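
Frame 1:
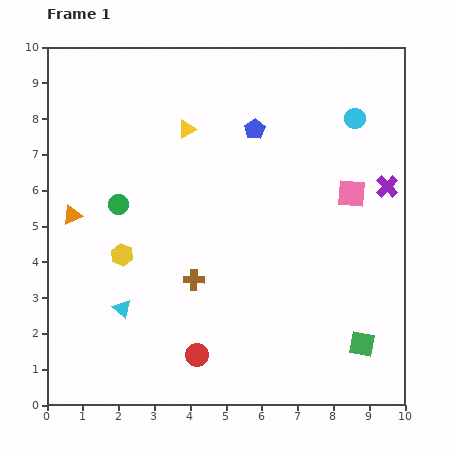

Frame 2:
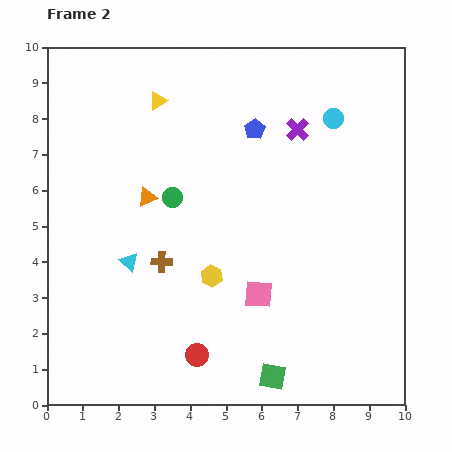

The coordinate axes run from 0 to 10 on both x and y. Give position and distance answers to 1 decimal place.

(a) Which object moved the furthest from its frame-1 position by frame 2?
the pink square

(moved 3.8; next 3.0)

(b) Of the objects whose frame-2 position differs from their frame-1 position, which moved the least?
the cyan circle

(moved 0.6)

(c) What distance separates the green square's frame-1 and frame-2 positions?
2.7

The green square moved from (8.8, 1.7) to (6.3, 0.8), a distance of √(2.5² + 0.9²) ≈ 2.7.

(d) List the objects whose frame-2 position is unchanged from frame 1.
the red circle, the blue pentagon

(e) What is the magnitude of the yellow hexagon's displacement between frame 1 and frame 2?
2.6

The yellow hexagon moved from (2.1, 4.2) to (4.6, 3.6), a distance of √(2.5² + 0.6²) ≈ 2.6.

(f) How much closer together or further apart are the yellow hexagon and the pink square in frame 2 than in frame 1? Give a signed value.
-5.2

Distance in frame 1: 6.6. Distance in frame 2: 1.4.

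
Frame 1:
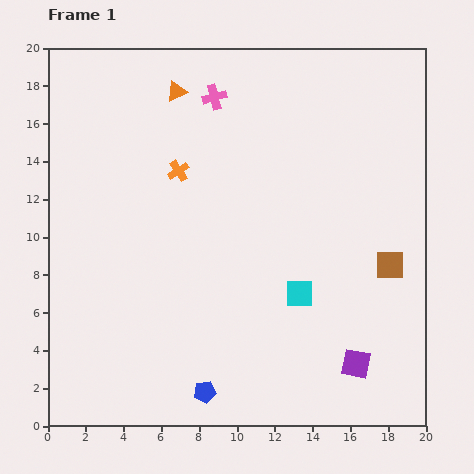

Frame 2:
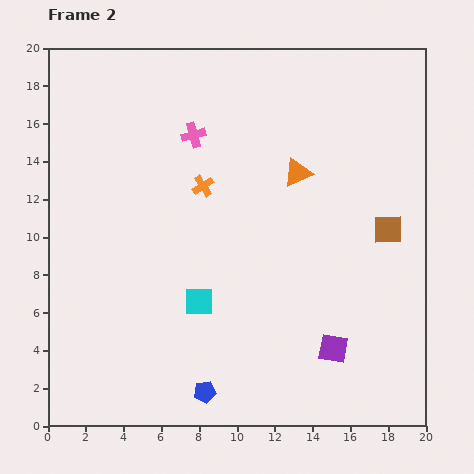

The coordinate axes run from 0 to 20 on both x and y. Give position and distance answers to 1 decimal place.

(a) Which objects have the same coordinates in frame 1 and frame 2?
the blue pentagon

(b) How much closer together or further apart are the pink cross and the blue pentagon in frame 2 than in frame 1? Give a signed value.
-2.0

Distance in frame 1: 15.6. Distance in frame 2: 13.6.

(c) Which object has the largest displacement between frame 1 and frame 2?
the orange triangle

(moved 7.7; next 5.3)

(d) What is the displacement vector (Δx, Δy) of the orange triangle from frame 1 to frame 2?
(6.4, -4.3)

The orange triangle was at (6.8, 17.7) in frame 1 and (13.2, 13.4) in frame 2.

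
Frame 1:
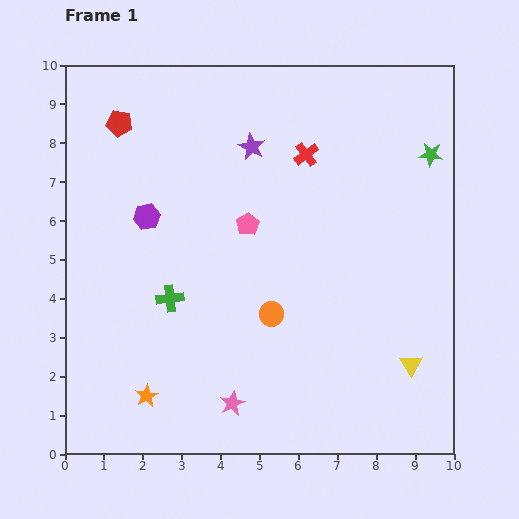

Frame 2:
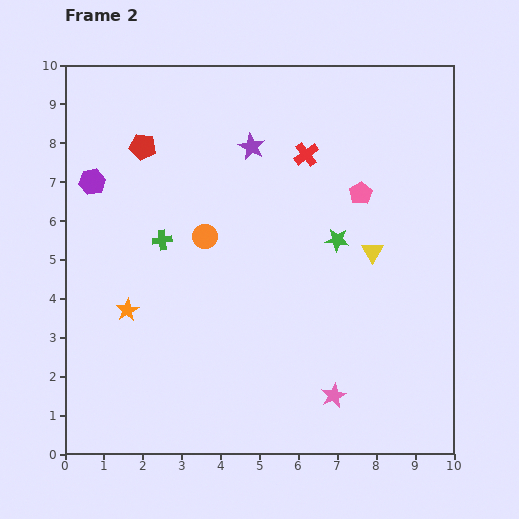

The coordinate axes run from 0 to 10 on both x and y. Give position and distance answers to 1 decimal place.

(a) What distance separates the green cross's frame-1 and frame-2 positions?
1.5

The green cross moved from (2.7, 4.0) to (2.5, 5.5), a distance of √(0.2² + 1.5²) ≈ 1.5.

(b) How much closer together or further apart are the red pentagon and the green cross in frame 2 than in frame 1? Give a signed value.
-2.2

Distance in frame 1: 4.7. Distance in frame 2: 2.5.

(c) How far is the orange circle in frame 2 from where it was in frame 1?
2.6

The orange circle moved from (5.3, 3.6) to (3.6, 5.6), a distance of √(1.7² + 2.0²) ≈ 2.6.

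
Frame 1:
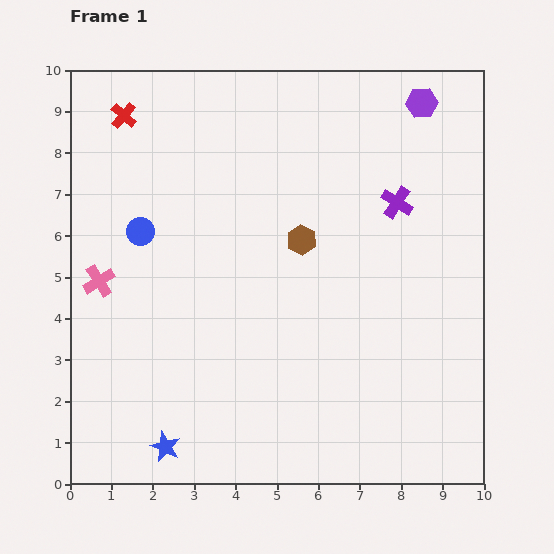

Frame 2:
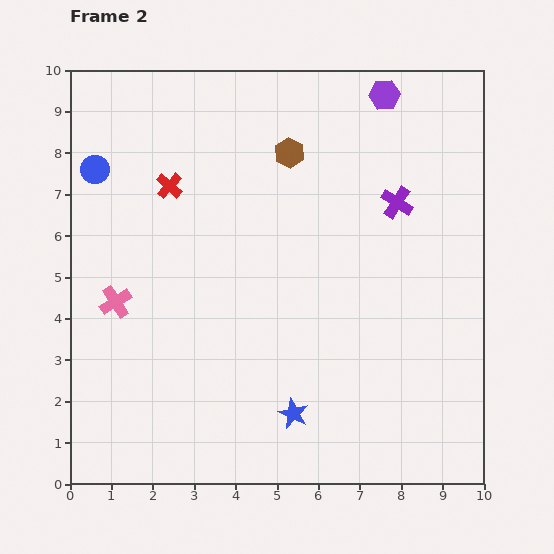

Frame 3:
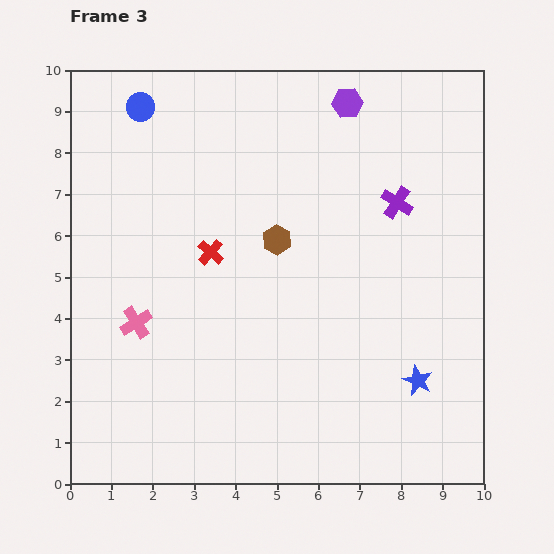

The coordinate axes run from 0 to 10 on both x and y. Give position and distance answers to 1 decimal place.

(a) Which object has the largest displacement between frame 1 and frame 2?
the blue star

(moved 3.2; next 2.1)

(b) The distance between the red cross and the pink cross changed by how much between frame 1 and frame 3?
-1.5

Distance in frame 1: 4.0. Distance in frame 3: 2.5.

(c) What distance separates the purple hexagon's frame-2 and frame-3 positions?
0.9

The purple hexagon moved from (7.6, 9.4) to (6.7, 9.2), a distance of √(0.9² + 0.2²) ≈ 0.9.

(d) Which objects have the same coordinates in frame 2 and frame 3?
the purple cross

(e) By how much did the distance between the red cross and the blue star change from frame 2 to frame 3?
-0.4

Distance in frame 2: 6.3. Distance in frame 3: 5.9.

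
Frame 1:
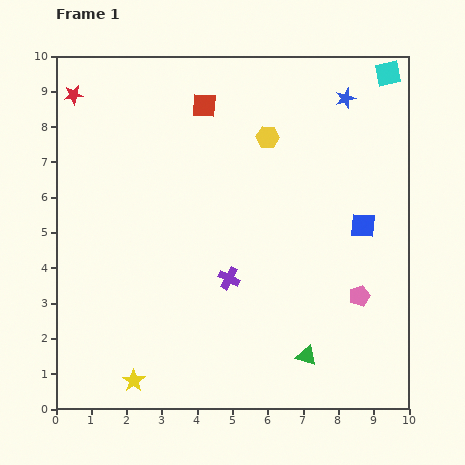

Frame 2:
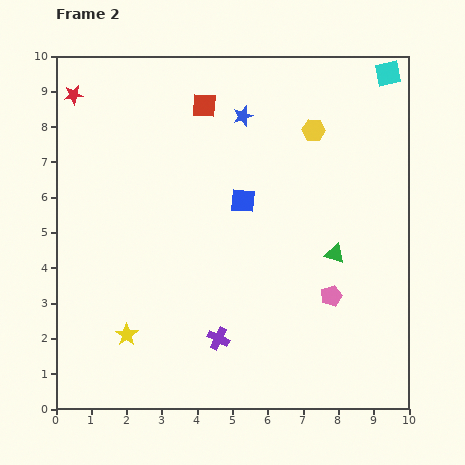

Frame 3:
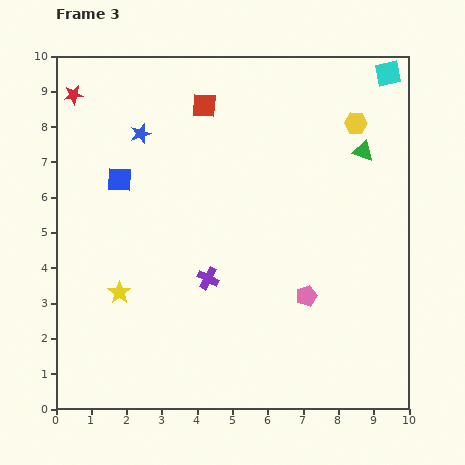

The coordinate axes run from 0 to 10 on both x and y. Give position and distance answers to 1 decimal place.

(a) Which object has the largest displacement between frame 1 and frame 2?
the blue square

(moved 3.5; next 3.0)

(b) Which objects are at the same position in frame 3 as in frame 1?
the cyan square, the red star, the red square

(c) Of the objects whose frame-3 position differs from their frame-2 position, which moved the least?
the pink pentagon

(moved 0.7)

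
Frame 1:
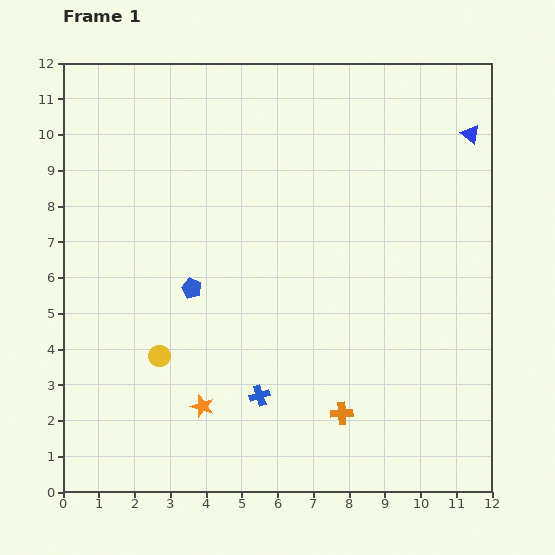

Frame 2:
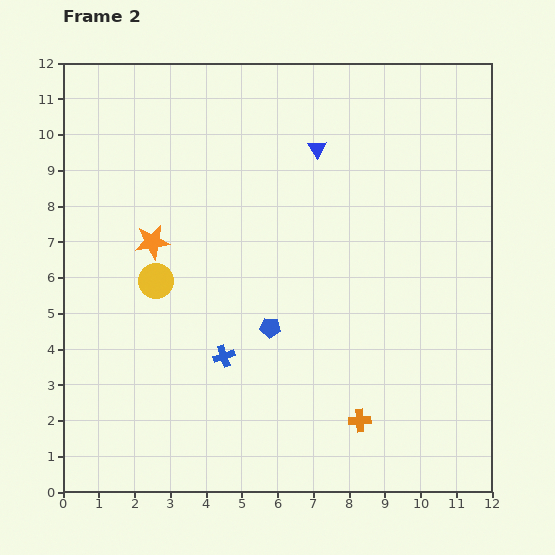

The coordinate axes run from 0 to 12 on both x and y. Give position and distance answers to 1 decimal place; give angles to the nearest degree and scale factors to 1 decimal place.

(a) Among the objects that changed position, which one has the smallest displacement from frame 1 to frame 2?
the orange cross

(moved 0.5)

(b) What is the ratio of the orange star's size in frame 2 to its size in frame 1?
1.5×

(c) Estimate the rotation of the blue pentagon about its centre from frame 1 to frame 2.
17° counter-clockwise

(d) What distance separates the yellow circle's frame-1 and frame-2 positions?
2.1

The yellow circle moved from (2.7, 3.8) to (2.6, 5.9), a distance of √(0.1² + 2.1²) ≈ 2.1.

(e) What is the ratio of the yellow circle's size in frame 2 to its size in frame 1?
1.6×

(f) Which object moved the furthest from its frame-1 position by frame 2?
the orange star

(moved 4.8; next 4.3)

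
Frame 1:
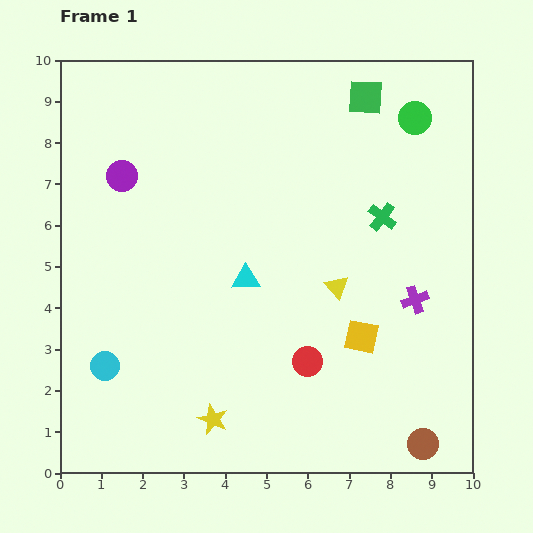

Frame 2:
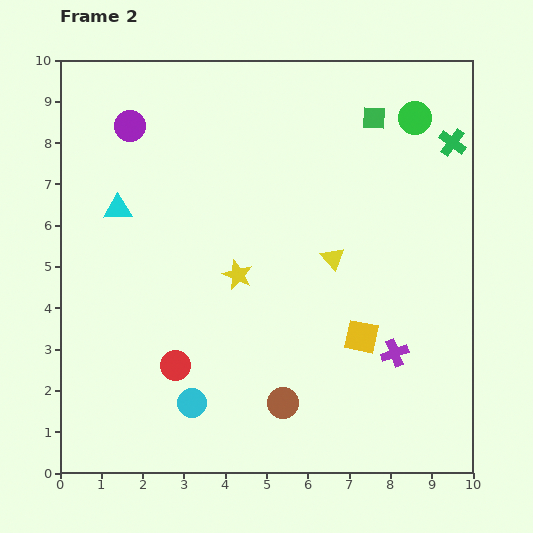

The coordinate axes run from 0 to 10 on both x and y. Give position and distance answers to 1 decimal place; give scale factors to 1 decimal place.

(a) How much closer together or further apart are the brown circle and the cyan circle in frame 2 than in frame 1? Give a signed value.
-5.7

Distance in frame 1: 7.9. Distance in frame 2: 2.2.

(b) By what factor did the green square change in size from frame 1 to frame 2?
0.6×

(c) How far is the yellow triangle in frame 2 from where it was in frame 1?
0.7

The yellow triangle moved from (6.7, 4.5) to (6.6, 5.2), a distance of √(0.1² + 0.7²) ≈ 0.7.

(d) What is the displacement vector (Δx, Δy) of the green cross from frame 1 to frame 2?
(1.7, 1.8)

The green cross was at (7.8, 6.2) in frame 1 and (9.5, 8.0) in frame 2.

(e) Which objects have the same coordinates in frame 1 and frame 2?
the green circle, the yellow square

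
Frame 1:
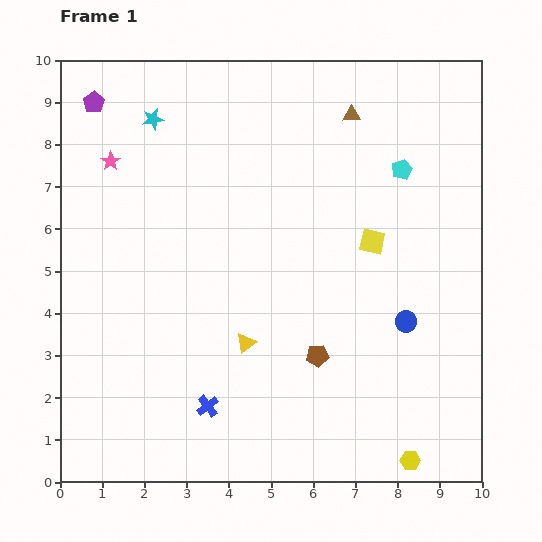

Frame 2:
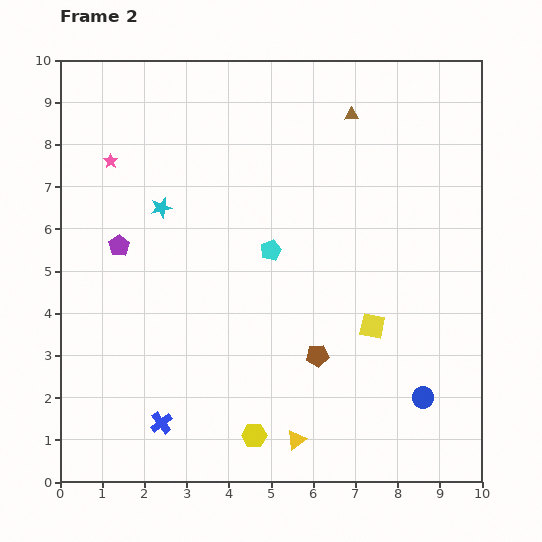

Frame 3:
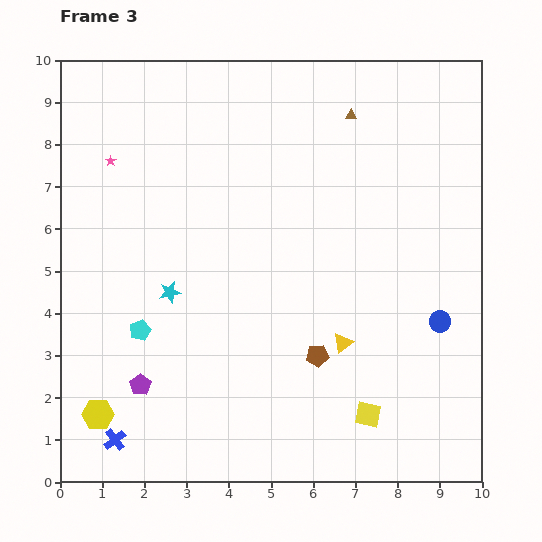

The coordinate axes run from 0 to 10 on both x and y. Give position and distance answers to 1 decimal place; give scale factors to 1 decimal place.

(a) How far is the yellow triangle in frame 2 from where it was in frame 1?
2.6

The yellow triangle moved from (4.4, 3.3) to (5.6, 1.0), a distance of √(1.2² + 2.3²) ≈ 2.6.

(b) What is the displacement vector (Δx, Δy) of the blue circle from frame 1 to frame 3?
(0.8, 0.0)

The blue circle was at (8.2, 3.8) in frame 1 and (9.0, 3.8) in frame 3.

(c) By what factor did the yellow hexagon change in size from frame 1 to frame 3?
1.6×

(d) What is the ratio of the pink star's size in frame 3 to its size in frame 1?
0.6×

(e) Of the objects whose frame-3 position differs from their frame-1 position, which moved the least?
the blue circle

(moved 0.8)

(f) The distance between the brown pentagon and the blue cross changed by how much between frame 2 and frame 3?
+1.2

Distance in frame 2: 4.0. Distance in frame 3: 5.2.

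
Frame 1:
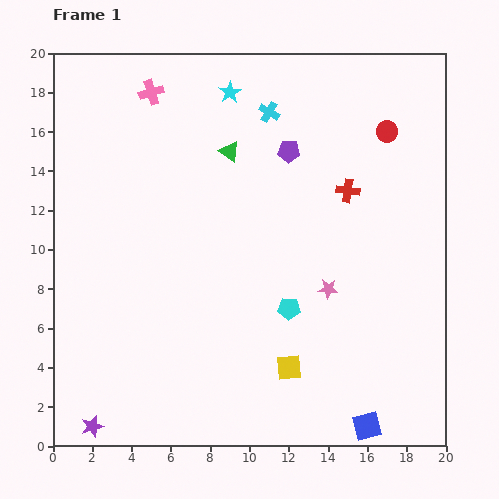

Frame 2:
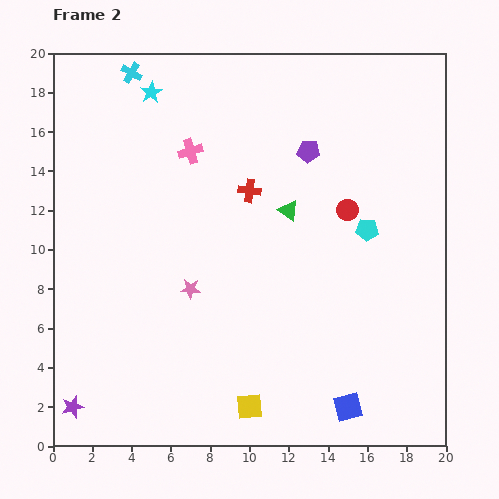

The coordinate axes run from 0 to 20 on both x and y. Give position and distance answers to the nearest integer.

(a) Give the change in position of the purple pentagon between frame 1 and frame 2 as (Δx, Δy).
(1, 0)

The purple pentagon was at (12, 15) in frame 1 and (13, 15) in frame 2.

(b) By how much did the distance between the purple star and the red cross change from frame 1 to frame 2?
-4

Distance in frame 1: 18. Distance in frame 2: 14.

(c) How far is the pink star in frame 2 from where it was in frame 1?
7

The pink star moved from (14, 8) to (7, 8), a distance of √(7² + 0²) ≈ 7.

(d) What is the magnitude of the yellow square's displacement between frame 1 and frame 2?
3

The yellow square moved from (12, 4) to (10, 2), a distance of √(2² + 2²) ≈ 3.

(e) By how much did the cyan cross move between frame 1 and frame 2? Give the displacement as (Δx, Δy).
(-7, 2)

The cyan cross was at (11, 17) in frame 1 and (4, 19) in frame 2.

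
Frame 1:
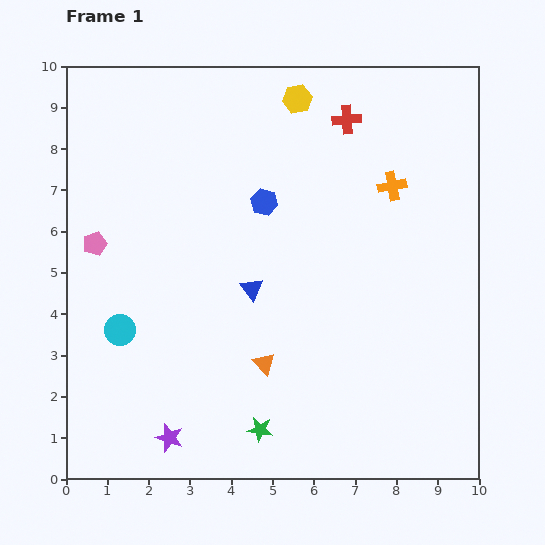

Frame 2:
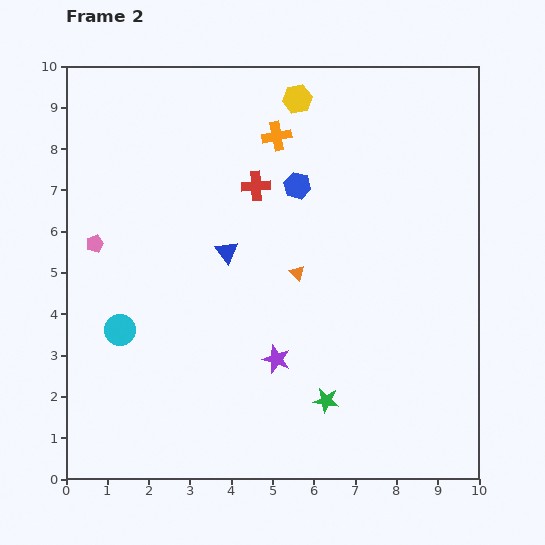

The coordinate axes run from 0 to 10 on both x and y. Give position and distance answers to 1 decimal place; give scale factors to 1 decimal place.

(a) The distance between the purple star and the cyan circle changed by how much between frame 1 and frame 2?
+1.0

Distance in frame 1: 2.9. Distance in frame 2: 3.9.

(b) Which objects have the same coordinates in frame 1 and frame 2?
the cyan circle, the yellow hexagon, the pink pentagon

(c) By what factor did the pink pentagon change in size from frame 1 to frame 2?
0.7×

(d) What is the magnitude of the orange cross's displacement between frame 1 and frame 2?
3.0

The orange cross moved from (7.9, 7.1) to (5.1, 8.3), a distance of √(2.8² + 1.2²) ≈ 3.0.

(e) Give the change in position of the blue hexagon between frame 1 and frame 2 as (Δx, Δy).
(0.8, 0.4)

The blue hexagon was at (4.8, 6.7) in frame 1 and (5.6, 7.1) in frame 2.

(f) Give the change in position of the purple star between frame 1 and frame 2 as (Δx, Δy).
(2.6, 1.9)

The purple star was at (2.5, 1.0) in frame 1 and (5.1, 2.9) in frame 2.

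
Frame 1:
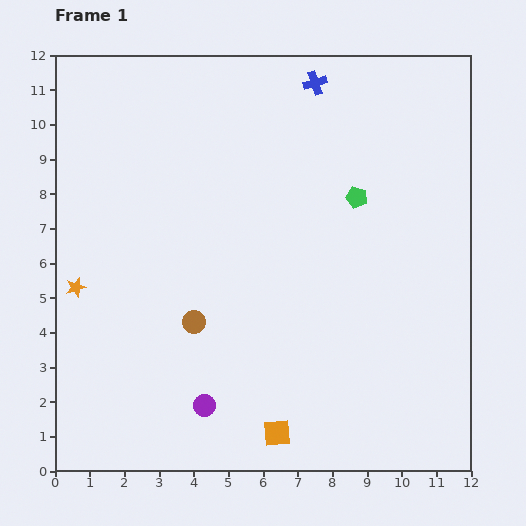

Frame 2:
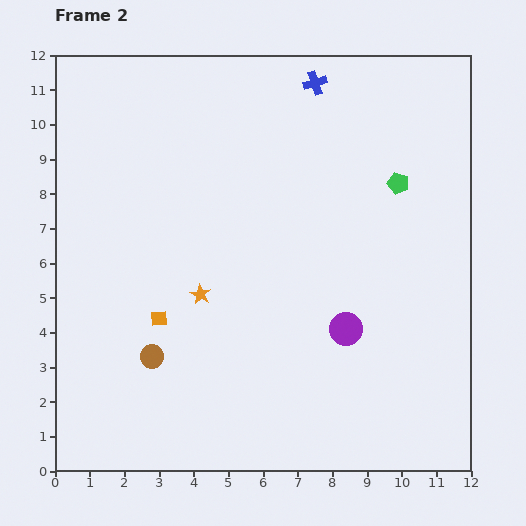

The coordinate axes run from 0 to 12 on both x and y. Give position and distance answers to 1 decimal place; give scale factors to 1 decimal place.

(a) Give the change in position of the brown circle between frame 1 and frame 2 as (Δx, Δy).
(-1.2, -1.0)

The brown circle was at (4.0, 4.3) in frame 1 and (2.8, 3.3) in frame 2.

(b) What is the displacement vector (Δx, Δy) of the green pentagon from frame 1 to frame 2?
(1.2, 0.4)

The green pentagon was at (8.7, 7.9) in frame 1 and (9.9, 8.3) in frame 2.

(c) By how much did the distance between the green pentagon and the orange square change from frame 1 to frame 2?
+0.7

Distance in frame 1: 7.2. Distance in frame 2: 7.9.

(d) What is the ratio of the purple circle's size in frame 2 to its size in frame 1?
1.5×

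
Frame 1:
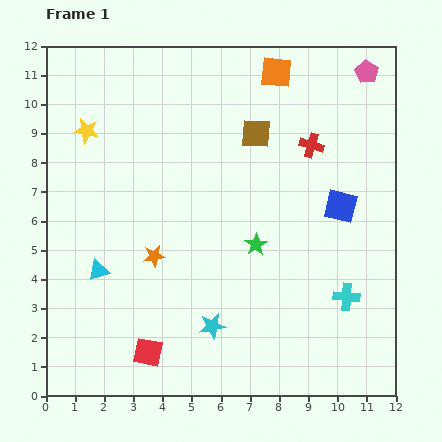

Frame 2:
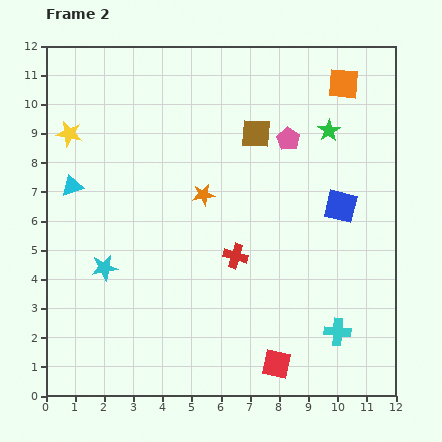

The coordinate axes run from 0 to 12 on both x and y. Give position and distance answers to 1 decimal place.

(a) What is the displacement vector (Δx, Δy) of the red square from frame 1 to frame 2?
(4.4, -0.4)

The red square was at (3.5, 1.5) in frame 1 and (7.9, 1.1) in frame 2.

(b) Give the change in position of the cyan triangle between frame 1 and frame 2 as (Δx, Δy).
(-0.9, 2.9)

The cyan triangle was at (1.8, 4.3) in frame 1 and (0.9, 7.2) in frame 2.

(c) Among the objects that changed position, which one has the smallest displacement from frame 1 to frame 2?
the yellow star

(moved 0.6)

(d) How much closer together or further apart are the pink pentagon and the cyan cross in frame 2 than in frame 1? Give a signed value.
-0.9

Distance in frame 1: 7.7. Distance in frame 2: 6.8.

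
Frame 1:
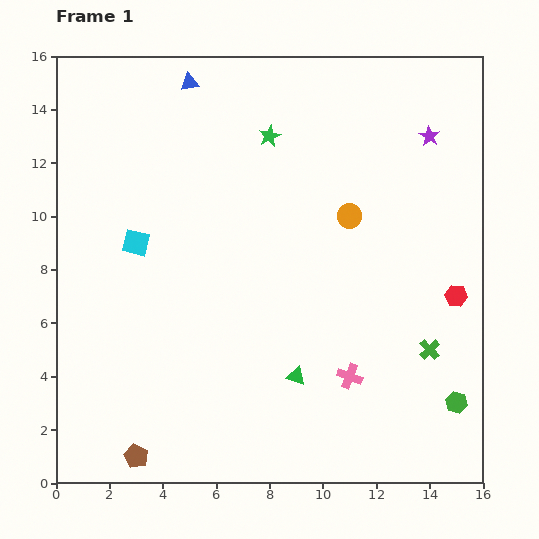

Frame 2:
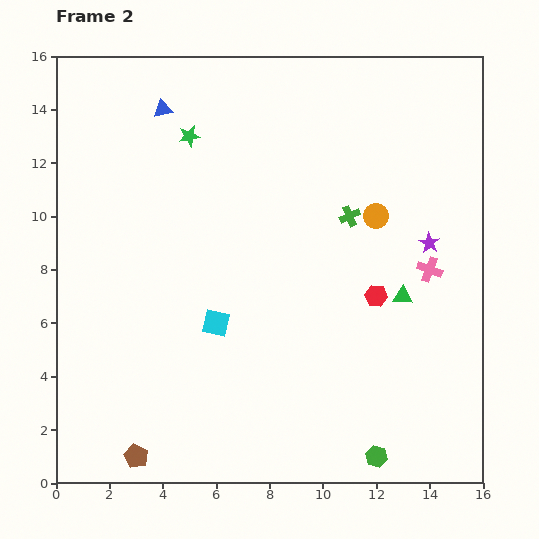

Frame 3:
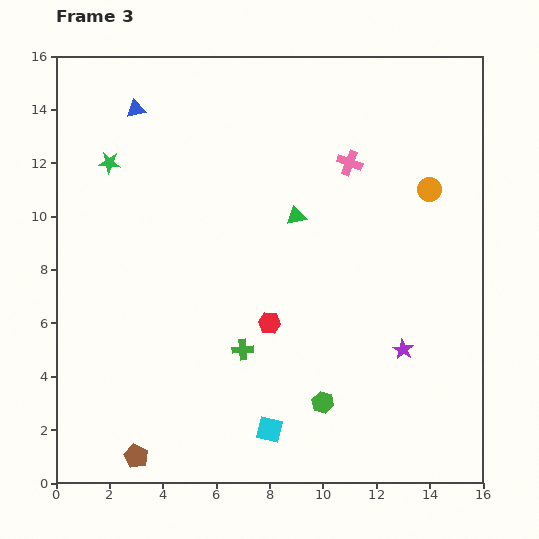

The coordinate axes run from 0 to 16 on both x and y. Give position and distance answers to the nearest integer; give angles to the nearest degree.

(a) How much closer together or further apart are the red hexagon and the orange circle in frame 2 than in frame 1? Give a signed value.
-2

Distance in frame 1: 5. Distance in frame 2: 3.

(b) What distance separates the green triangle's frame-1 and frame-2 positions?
5

The green triangle moved from (9, 4) to (13, 7), a distance of √(4² + 3²) ≈ 5.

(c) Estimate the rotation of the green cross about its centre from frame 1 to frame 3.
40° clockwise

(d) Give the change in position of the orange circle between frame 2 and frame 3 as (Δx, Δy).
(2, 1)

The orange circle was at (12, 10) in frame 2 and (14, 11) in frame 3.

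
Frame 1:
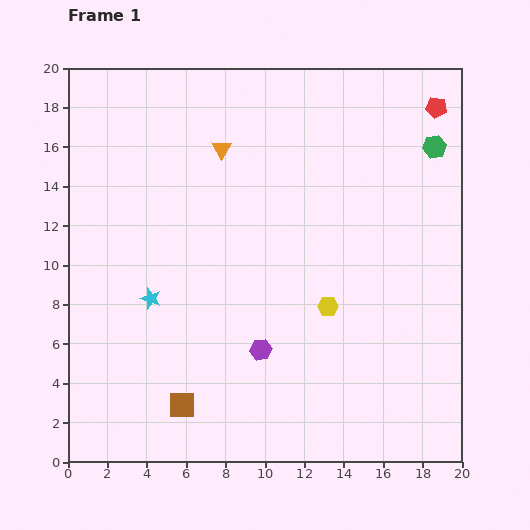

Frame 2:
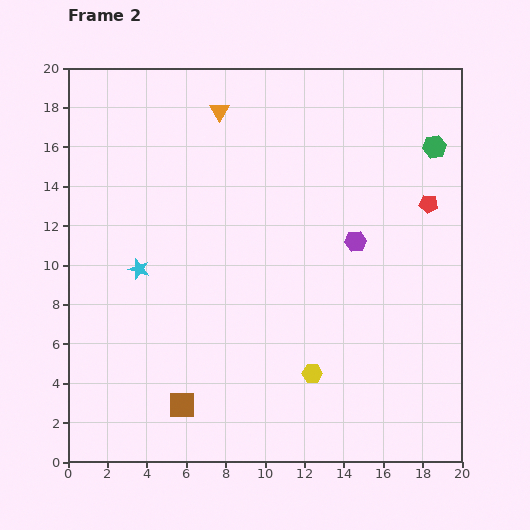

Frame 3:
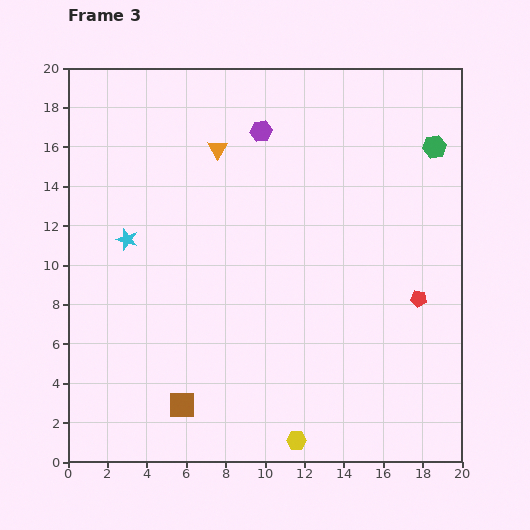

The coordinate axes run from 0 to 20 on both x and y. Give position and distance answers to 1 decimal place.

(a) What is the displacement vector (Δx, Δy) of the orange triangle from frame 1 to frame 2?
(-0.1, 1.9)

The orange triangle was at (7.8, 15.9) in frame 1 and (7.7, 17.8) in frame 2.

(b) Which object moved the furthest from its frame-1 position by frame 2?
the purple hexagon

(moved 7.3; next 4.9)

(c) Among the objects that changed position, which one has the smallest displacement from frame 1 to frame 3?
the orange triangle

(moved 0.2)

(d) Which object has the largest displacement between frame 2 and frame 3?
the purple hexagon

(moved 7.4; next 4.8)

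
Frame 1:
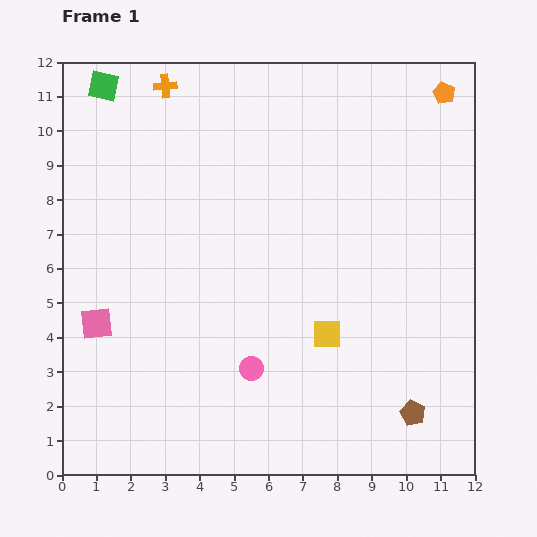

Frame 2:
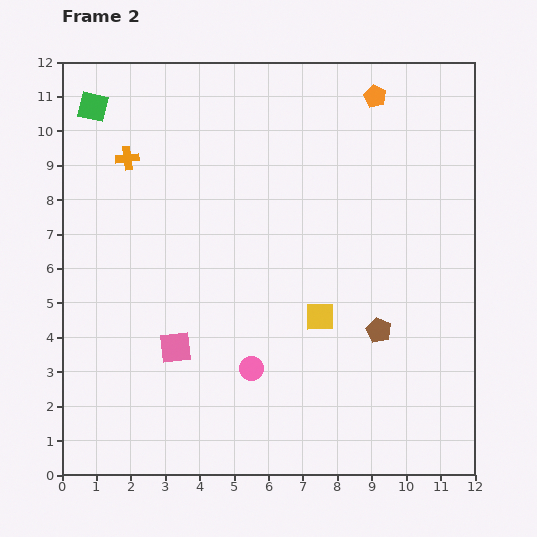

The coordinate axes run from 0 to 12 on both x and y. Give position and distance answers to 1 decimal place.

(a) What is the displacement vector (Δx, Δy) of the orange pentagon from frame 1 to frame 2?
(-2.0, -0.1)

The orange pentagon was at (11.1, 11.1) in frame 1 and (9.1, 11.0) in frame 2.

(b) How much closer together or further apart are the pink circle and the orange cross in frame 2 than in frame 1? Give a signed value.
-1.5

Distance in frame 1: 8.6. Distance in frame 2: 7.1.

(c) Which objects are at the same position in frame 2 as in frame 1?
the pink circle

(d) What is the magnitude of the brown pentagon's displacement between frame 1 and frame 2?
2.6

The brown pentagon moved from (10.2, 1.8) to (9.2, 4.2), a distance of √(1.0² + 2.4²) ≈ 2.6.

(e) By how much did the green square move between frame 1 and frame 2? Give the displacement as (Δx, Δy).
(-0.3, -0.6)

The green square was at (1.2, 11.3) in frame 1 and (0.9, 10.7) in frame 2.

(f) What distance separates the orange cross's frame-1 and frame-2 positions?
2.4

The orange cross moved from (3.0, 11.3) to (1.9, 9.2), a distance of √(1.1² + 2.1²) ≈ 2.4.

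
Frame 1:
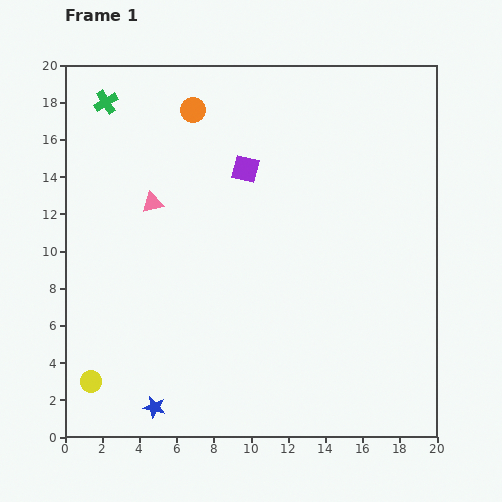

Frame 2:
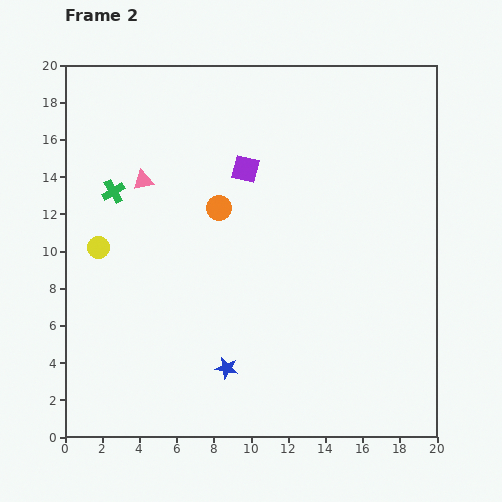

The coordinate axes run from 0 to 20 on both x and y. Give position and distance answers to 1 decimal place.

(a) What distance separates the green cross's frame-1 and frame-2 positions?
4.8

The green cross moved from (2.2, 18.0) to (2.6, 13.2), a distance of √(0.4² + 4.8²) ≈ 4.8.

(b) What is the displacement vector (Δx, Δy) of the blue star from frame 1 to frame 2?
(3.9, 2.1)

The blue star was at (4.8, 1.6) in frame 1 and (8.7, 3.7) in frame 2.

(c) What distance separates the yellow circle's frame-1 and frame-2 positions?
7.2

The yellow circle moved from (1.4, 3.0) to (1.8, 10.2), a distance of √(0.4² + 7.2²) ≈ 7.2.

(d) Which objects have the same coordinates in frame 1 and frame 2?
the purple square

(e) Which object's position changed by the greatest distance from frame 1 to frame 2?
the yellow circle

(moved 7.2; next 5.5)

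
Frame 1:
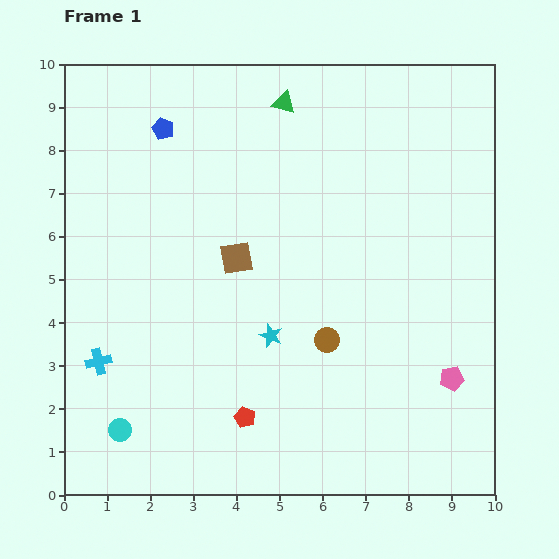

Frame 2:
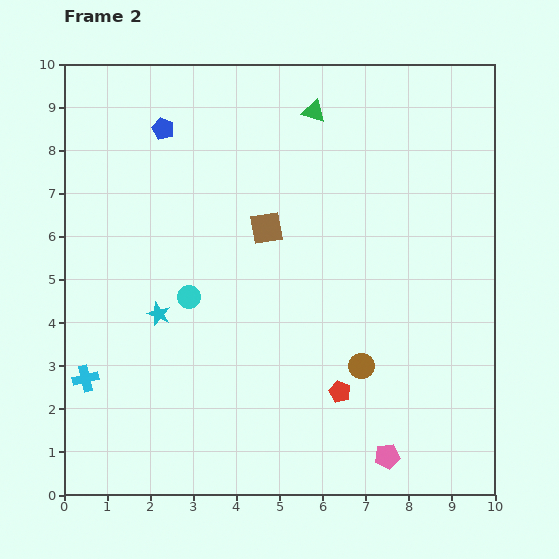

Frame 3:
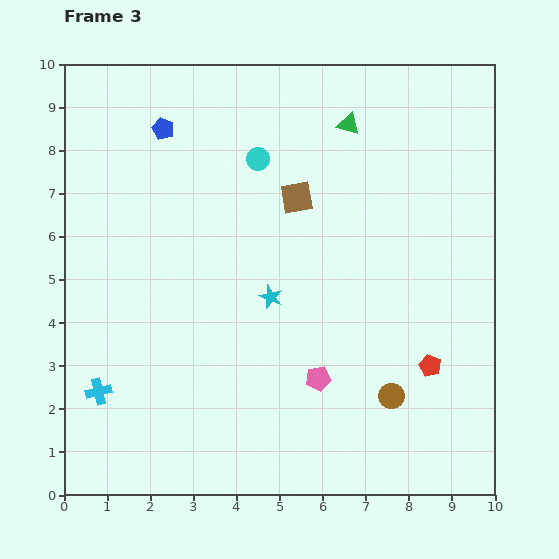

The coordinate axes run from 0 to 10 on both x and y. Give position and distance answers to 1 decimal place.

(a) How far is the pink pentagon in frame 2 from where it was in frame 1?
2.3

The pink pentagon moved from (9.0, 2.7) to (7.5, 0.9), a distance of √(1.5² + 1.8²) ≈ 2.3.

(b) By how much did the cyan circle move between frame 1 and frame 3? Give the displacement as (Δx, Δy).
(3.2, 6.3)

The cyan circle was at (1.3, 1.5) in frame 1 and (4.5, 7.8) in frame 3.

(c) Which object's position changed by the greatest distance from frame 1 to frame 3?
the cyan circle

(moved 7.1; next 4.5)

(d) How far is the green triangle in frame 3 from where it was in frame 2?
0.9

The green triangle moved from (5.8, 8.9) to (6.6, 8.6), a distance of √(0.8² + 0.3²) ≈ 0.9.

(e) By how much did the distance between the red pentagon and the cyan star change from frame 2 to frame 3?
-0.6

Distance in frame 2: 4.6. Distance in frame 3: 4.0.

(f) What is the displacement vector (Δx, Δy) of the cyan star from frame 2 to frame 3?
(2.6, 0.4)

The cyan star was at (2.2, 4.2) in frame 2 and (4.8, 4.6) in frame 3.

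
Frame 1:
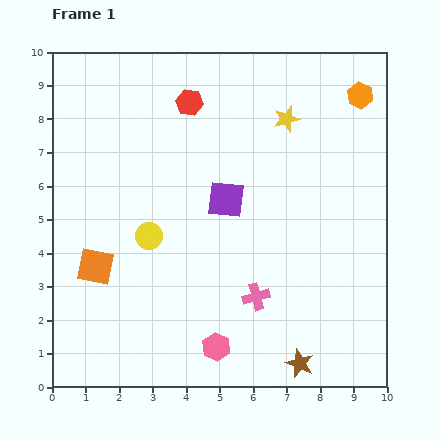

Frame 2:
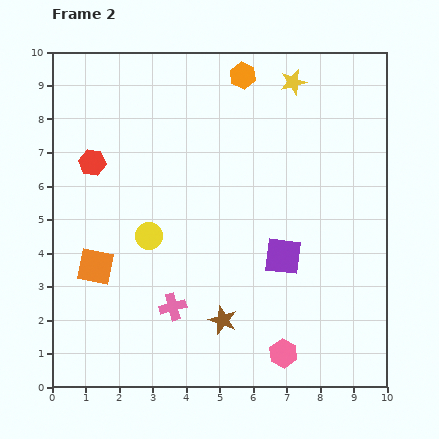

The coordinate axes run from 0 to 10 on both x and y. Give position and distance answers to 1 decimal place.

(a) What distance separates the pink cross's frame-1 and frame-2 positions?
2.5

The pink cross moved from (6.1, 2.7) to (3.6, 2.4), a distance of √(2.5² + 0.3²) ≈ 2.5.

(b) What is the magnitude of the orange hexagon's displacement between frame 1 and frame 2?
3.6

The orange hexagon moved from (9.2, 8.7) to (5.7, 9.3), a distance of √(3.5² + 0.6²) ≈ 3.6.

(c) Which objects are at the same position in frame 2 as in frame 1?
the yellow circle, the orange square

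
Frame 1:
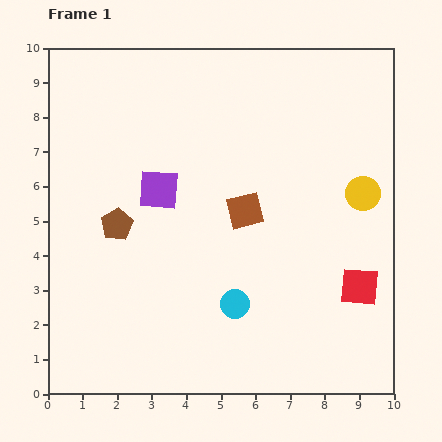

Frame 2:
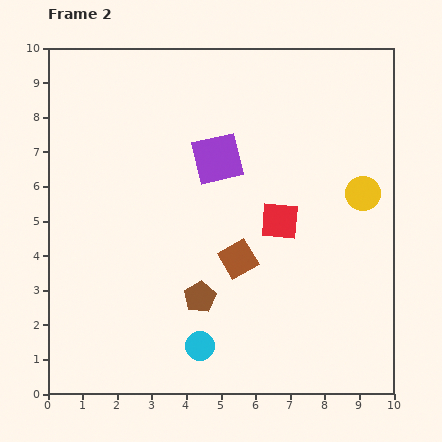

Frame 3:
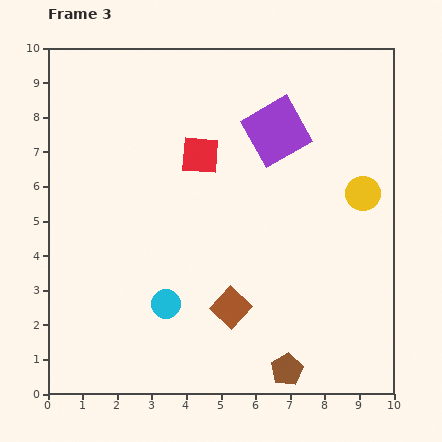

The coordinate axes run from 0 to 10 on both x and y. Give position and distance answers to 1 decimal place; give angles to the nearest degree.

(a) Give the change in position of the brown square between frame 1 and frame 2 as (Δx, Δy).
(-0.2, -1.4)

The brown square was at (5.7, 5.3) in frame 1 and (5.5, 3.9) in frame 2.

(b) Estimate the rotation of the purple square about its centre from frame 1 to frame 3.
33° counter-clockwise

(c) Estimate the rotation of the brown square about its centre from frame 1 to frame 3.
33° counter-clockwise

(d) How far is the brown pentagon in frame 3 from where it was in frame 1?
6.5

The brown pentagon moved from (2.0, 4.9) to (6.9, 0.7), a distance of √(4.9² + 4.2²) ≈ 6.5.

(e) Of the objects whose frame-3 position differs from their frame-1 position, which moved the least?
the cyan circle

(moved 2.0)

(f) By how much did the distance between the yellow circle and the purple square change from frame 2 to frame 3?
-1.2

Distance in frame 2: 4.3. Distance in frame 3: 3.1.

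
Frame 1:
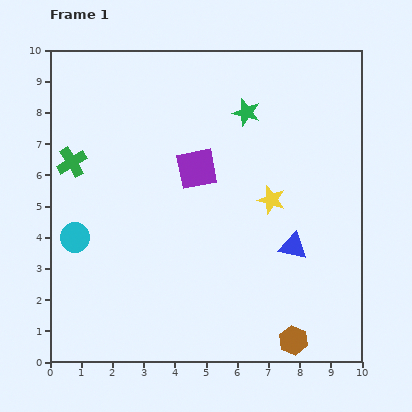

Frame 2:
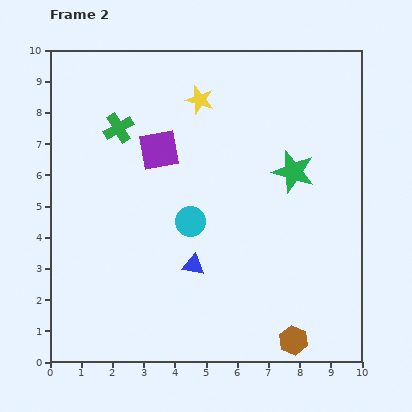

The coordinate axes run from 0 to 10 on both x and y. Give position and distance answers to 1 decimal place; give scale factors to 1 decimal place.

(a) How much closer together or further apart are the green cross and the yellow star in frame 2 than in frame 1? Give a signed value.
-3.7

Distance in frame 1: 6.5. Distance in frame 2: 2.8.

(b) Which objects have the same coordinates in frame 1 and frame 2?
the brown hexagon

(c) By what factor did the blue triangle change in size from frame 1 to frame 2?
0.8×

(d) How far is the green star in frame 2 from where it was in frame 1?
2.4

The green star moved from (6.3, 8.0) to (7.8, 6.1), a distance of √(1.5² + 1.9²) ≈ 2.4.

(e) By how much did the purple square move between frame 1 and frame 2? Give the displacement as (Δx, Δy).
(-1.2, 0.6)

The purple square was at (4.7, 6.2) in frame 1 and (3.5, 6.8) in frame 2.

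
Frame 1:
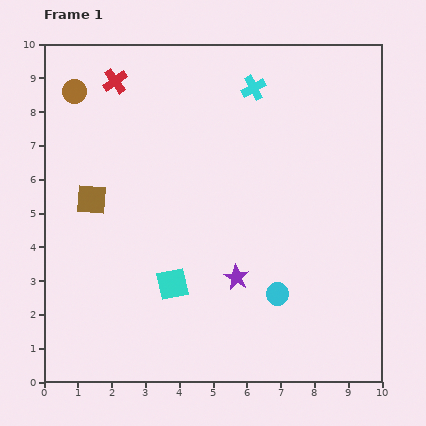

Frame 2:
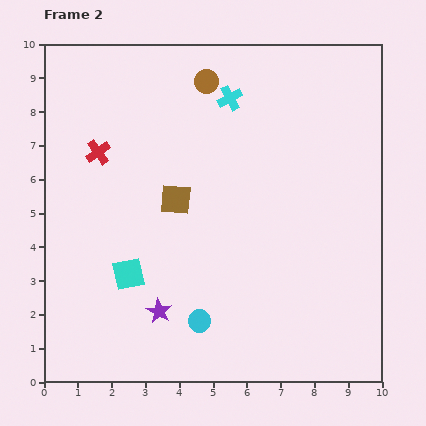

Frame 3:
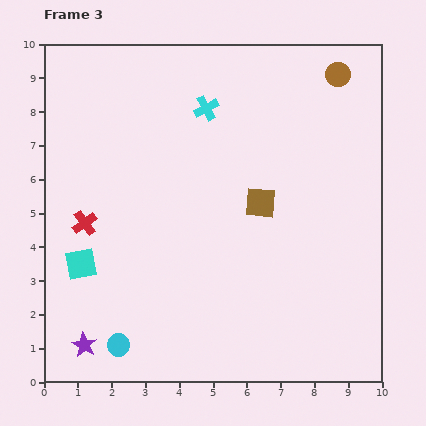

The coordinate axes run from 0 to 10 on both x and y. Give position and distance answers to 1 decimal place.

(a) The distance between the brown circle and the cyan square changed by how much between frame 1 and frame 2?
-0.3

Distance in frame 1: 6.4. Distance in frame 2: 6.1.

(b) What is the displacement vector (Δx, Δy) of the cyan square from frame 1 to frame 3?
(-2.7, 0.6)

The cyan square was at (3.8, 2.9) in frame 1 and (1.1, 3.5) in frame 3.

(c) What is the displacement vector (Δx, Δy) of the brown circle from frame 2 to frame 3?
(3.9, 0.2)

The brown circle was at (4.8, 8.9) in frame 2 and (8.7, 9.1) in frame 3.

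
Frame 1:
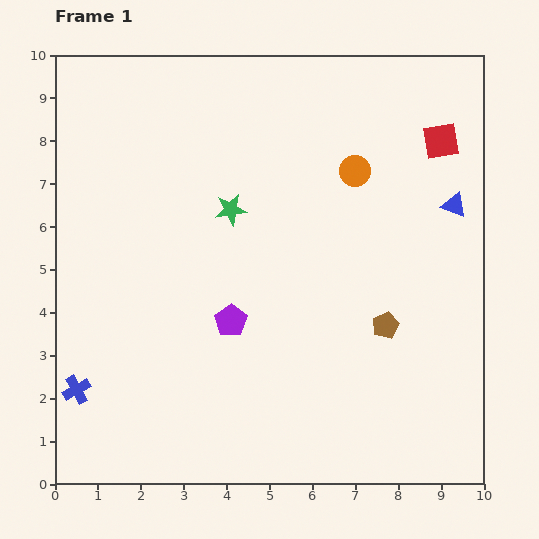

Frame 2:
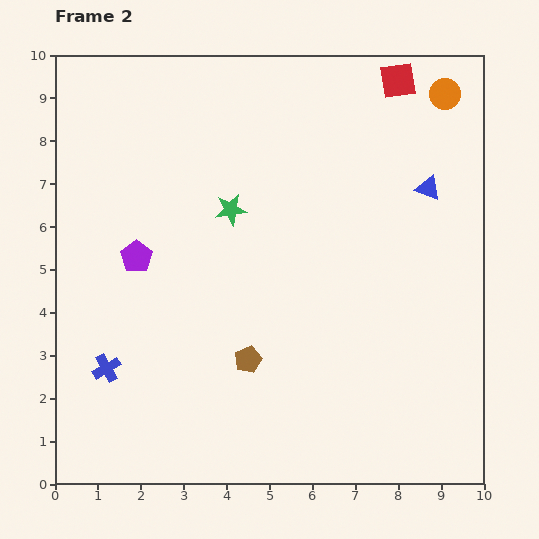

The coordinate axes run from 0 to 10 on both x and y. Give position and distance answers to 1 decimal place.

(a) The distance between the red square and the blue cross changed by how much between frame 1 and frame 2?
-0.8

Distance in frame 1: 10.3. Distance in frame 2: 9.5.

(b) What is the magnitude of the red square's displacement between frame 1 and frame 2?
1.7

The red square moved from (9.0, 8.0) to (8.0, 9.4), a distance of √(1.0² + 1.4²) ≈ 1.7.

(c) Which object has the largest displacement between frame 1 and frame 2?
the brown pentagon

(moved 3.3; next 2.8)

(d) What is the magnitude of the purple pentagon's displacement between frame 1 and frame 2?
2.7

The purple pentagon moved from (4.1, 3.8) to (1.9, 5.3), a distance of √(2.2² + 1.5²) ≈ 2.7.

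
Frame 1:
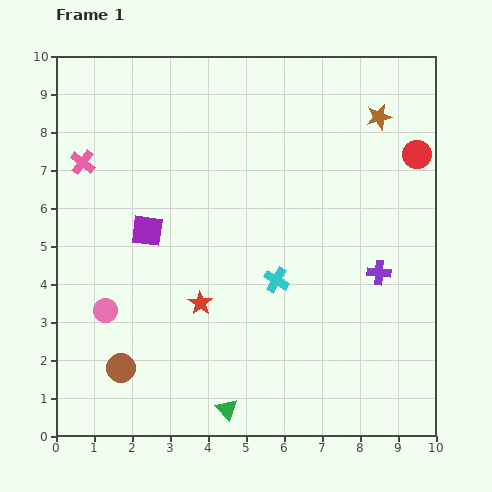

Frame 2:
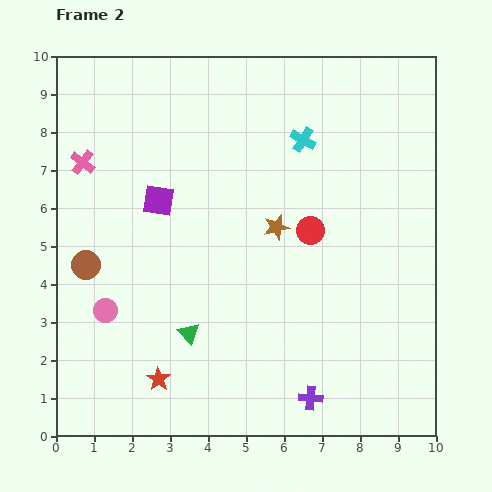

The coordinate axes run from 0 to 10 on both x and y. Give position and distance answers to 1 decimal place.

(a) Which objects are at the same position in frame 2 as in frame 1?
the pink circle, the pink cross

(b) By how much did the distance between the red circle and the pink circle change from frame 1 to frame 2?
-3.4

Distance in frame 1: 9.2. Distance in frame 2: 5.8.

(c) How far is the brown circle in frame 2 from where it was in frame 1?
2.8

The brown circle moved from (1.7, 1.8) to (0.8, 4.5), a distance of √(0.9² + 2.7²) ≈ 2.8.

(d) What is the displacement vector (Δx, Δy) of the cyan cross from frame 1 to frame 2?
(0.7, 3.7)

The cyan cross was at (5.8, 4.1) in frame 1 and (6.5, 7.8) in frame 2.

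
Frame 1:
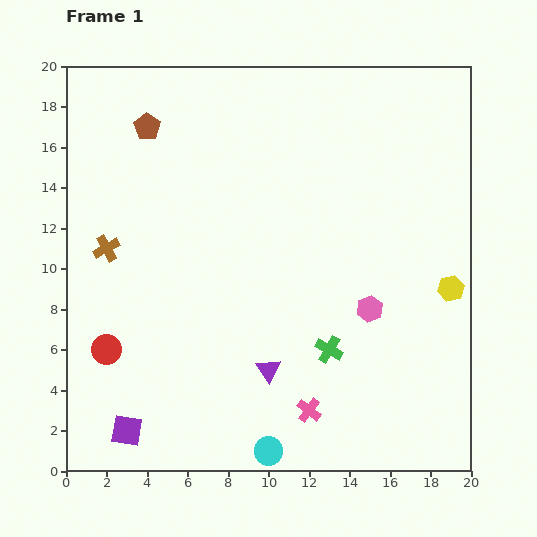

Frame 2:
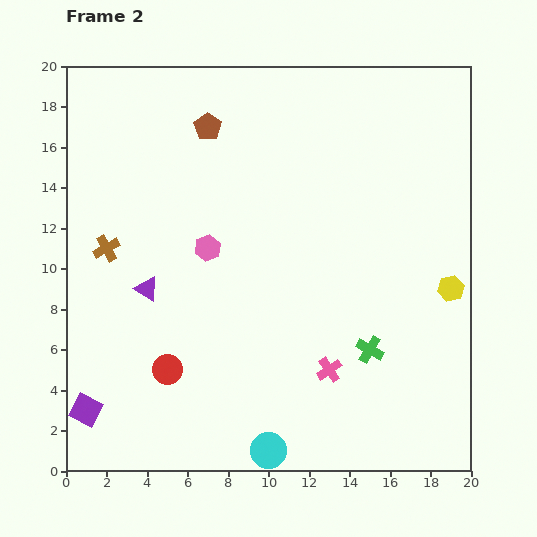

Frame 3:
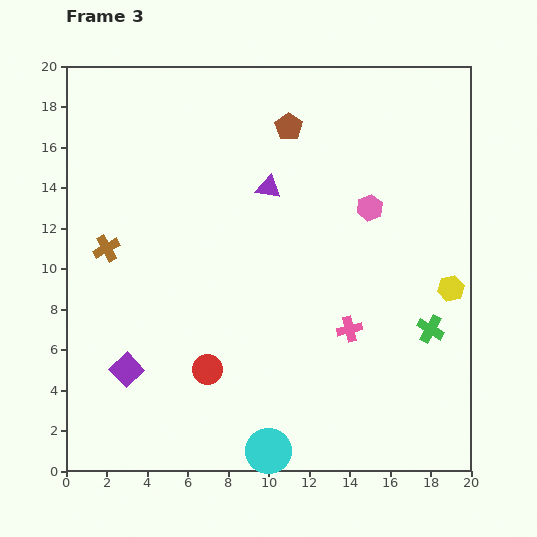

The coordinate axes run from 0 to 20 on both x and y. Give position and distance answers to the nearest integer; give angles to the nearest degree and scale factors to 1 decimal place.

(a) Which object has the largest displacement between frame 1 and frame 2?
the pink hexagon

(moved 9; next 7)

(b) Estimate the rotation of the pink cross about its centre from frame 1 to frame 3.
39° clockwise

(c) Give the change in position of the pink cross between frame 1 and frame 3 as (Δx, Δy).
(2, 4)

The pink cross was at (12, 3) in frame 1 and (14, 7) in frame 3.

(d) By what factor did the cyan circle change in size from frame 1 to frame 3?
1.6×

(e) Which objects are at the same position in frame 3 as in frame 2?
the brown cross, the cyan circle, the yellow hexagon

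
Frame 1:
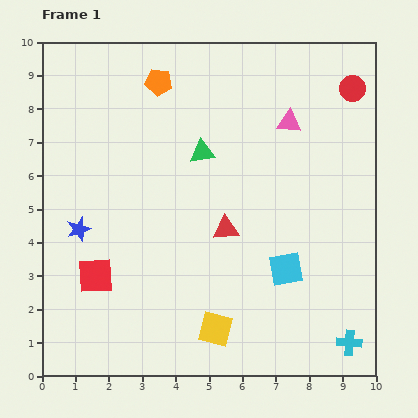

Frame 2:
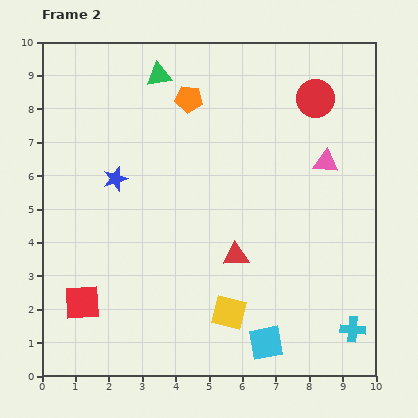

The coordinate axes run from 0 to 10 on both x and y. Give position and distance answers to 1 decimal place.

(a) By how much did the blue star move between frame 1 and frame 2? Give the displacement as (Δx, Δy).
(1.1, 1.5)

The blue star was at (1.1, 4.4) in frame 1 and (2.2, 5.9) in frame 2.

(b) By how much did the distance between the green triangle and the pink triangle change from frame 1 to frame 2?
+2.8

Distance in frame 1: 2.8. Distance in frame 2: 5.6.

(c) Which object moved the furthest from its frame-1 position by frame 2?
the green triangle

(moved 2.6; next 2.3)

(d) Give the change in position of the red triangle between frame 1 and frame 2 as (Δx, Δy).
(0.3, -0.8)

The red triangle was at (5.5, 4.4) in frame 1 and (5.8, 3.6) in frame 2.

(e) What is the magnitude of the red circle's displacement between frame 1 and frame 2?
1.1

The red circle moved from (9.3, 8.6) to (8.2, 8.3), a distance of √(1.1² + 0.3²) ≈ 1.1.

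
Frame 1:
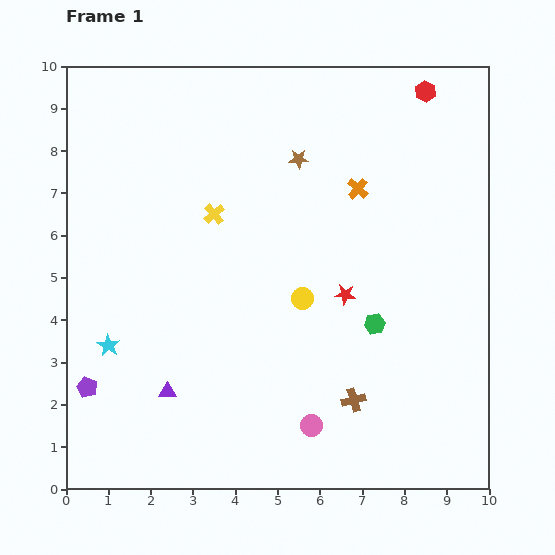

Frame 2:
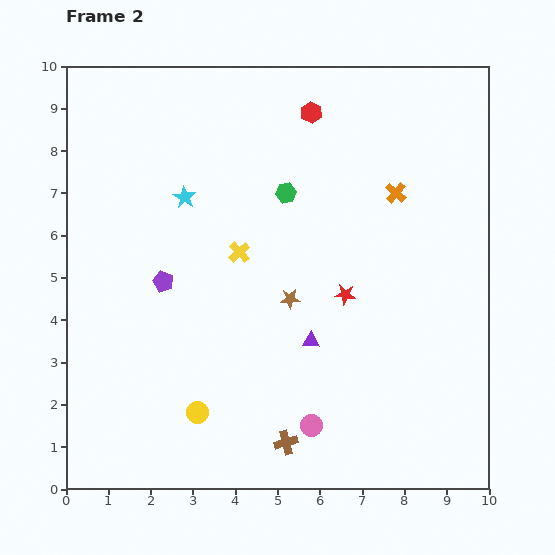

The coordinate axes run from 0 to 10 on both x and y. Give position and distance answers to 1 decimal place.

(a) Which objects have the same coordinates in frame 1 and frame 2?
the red star, the pink circle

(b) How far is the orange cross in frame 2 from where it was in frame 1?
0.9

The orange cross moved from (6.9, 7.1) to (7.8, 7.0), a distance of √(0.9² + 0.1²) ≈ 0.9.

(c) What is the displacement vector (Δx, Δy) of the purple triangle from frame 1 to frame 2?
(3.4, 1.2)

The purple triangle was at (2.4, 2.3) in frame 1 and (5.8, 3.5) in frame 2.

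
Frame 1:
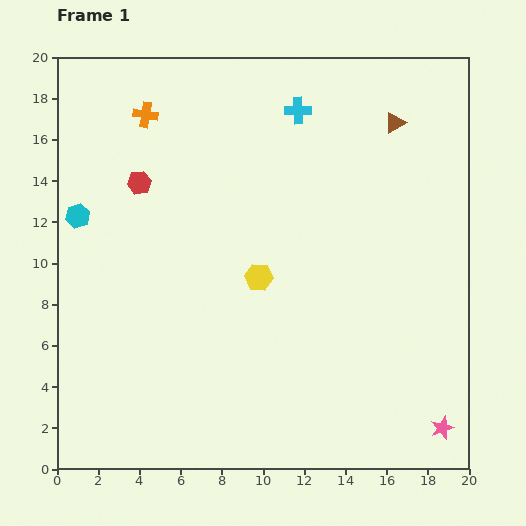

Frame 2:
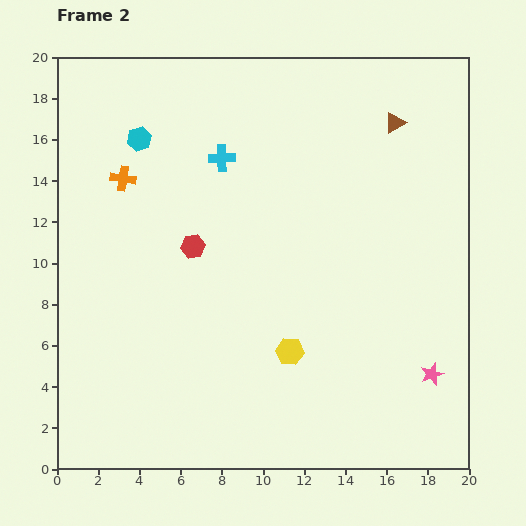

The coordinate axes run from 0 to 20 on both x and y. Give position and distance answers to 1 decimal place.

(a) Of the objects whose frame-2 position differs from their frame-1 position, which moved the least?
the pink star

(moved 2.6)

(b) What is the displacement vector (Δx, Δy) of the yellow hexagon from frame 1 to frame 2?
(1.5, -3.6)

The yellow hexagon was at (9.8, 9.3) in frame 1 and (11.3, 5.7) in frame 2.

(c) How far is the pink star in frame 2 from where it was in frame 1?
2.6

The pink star moved from (18.7, 2.0) to (18.2, 4.6), a distance of √(0.5² + 2.6²) ≈ 2.6.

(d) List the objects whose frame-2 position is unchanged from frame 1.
the brown triangle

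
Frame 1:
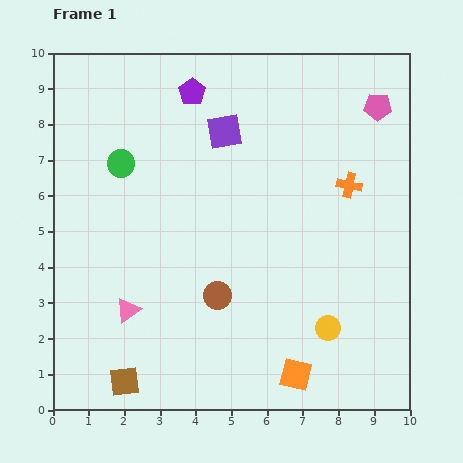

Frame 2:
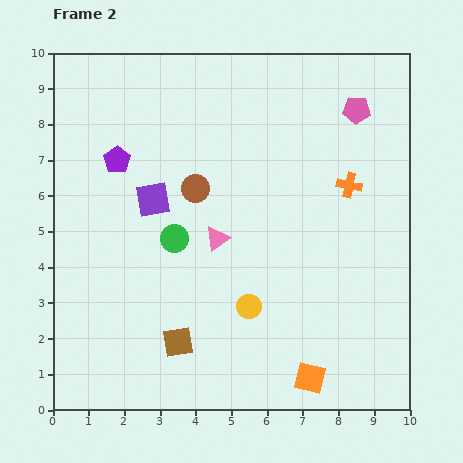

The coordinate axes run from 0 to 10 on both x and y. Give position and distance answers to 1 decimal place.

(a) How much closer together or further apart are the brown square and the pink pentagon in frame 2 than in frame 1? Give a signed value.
-2.3

Distance in frame 1: 10.5. Distance in frame 2: 8.2.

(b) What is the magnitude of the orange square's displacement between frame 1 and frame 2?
0.4

The orange square moved from (6.8, 1.0) to (7.2, 0.9), a distance of √(0.4² + 0.1²) ≈ 0.4.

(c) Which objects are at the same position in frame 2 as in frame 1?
the orange cross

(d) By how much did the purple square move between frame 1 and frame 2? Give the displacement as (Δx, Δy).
(-2.0, -1.9)

The purple square was at (4.8, 7.8) in frame 1 and (2.8, 5.9) in frame 2.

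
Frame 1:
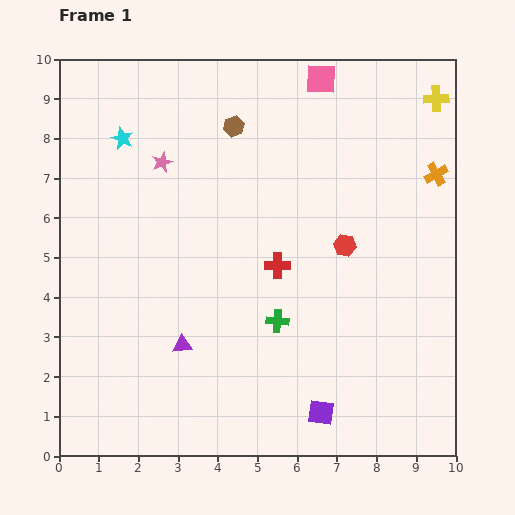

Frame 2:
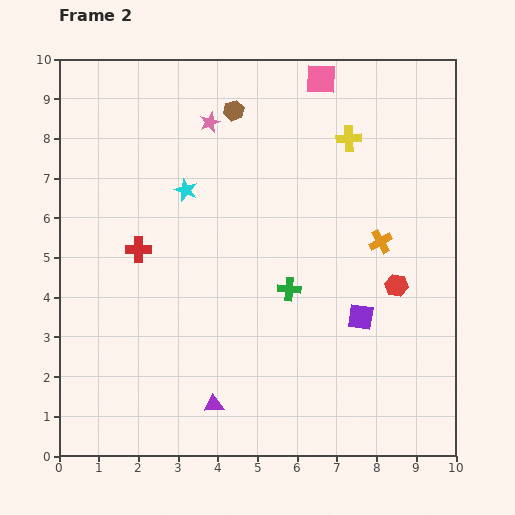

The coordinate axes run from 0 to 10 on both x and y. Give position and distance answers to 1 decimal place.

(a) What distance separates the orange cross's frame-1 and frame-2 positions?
2.2

The orange cross moved from (9.5, 7.1) to (8.1, 5.4), a distance of √(1.4² + 1.7²) ≈ 2.2.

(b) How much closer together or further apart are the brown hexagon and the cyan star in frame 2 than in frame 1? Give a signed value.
-0.5

Distance in frame 1: 2.8. Distance in frame 2: 2.3.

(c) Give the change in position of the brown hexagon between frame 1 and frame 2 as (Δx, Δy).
(0.0, 0.4)

The brown hexagon was at (4.4, 8.3) in frame 1 and (4.4, 8.7) in frame 2.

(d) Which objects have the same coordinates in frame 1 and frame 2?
the pink square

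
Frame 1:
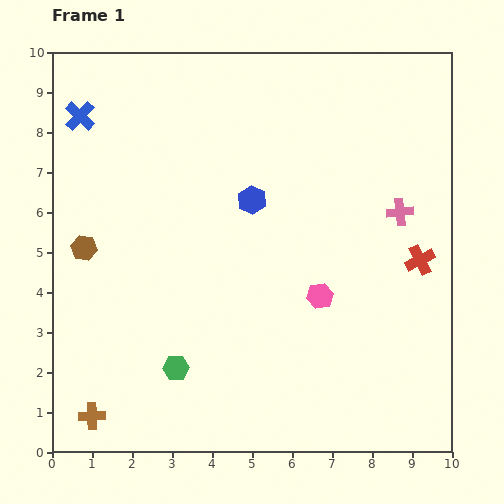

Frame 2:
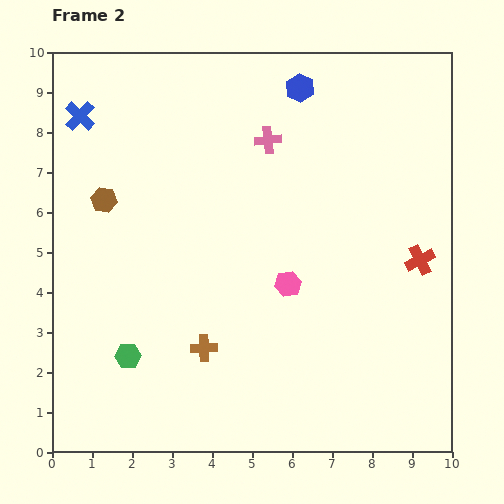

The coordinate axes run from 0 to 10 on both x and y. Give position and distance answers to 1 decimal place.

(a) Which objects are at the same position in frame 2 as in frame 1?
the blue cross, the red cross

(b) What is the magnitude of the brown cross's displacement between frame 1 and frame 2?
3.3

The brown cross moved from (1.0, 0.9) to (3.8, 2.6), a distance of √(2.8² + 1.7²) ≈ 3.3.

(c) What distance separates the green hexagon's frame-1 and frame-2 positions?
1.2

The green hexagon moved from (3.1, 2.1) to (1.9, 2.4), a distance of √(1.2² + 0.3²) ≈ 1.2.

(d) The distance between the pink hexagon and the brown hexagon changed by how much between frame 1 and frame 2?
-0.9

Distance in frame 1: 6.0. Distance in frame 2: 5.1.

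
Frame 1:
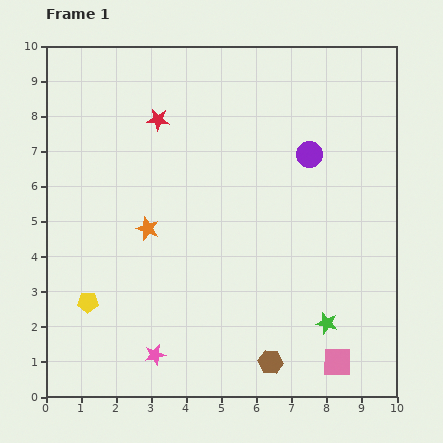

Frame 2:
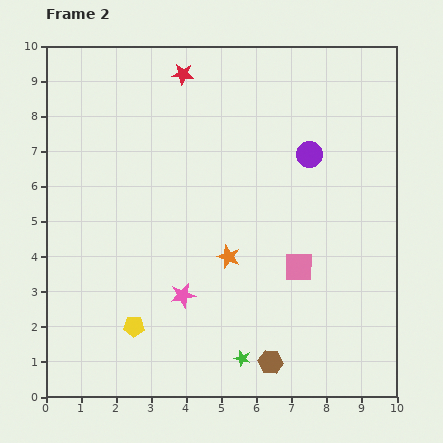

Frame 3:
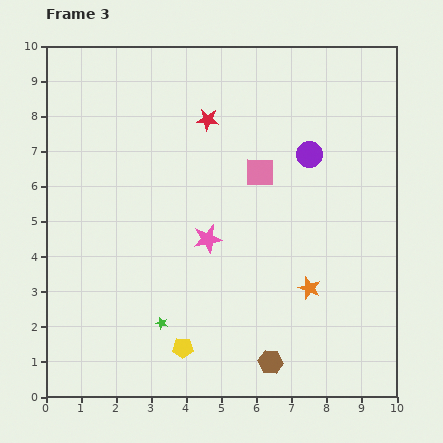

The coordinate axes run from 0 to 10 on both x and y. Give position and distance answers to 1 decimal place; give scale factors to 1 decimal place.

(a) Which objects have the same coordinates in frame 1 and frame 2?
the brown hexagon, the purple circle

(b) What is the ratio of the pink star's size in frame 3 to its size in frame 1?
1.3×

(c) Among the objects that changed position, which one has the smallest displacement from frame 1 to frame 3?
the red star

(moved 1.4)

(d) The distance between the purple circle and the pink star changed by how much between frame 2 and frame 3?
-1.6

Distance in frame 2: 5.4. Distance in frame 3: 3.8.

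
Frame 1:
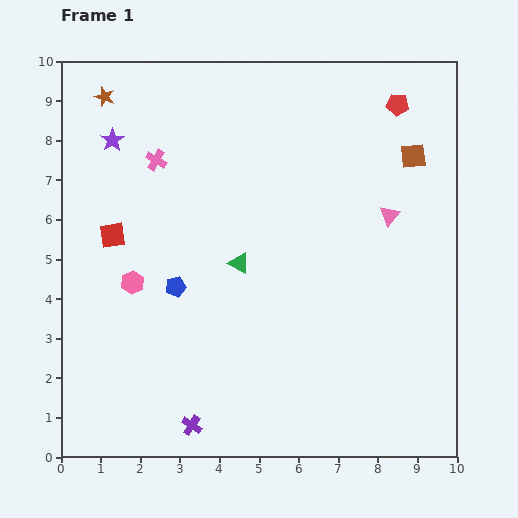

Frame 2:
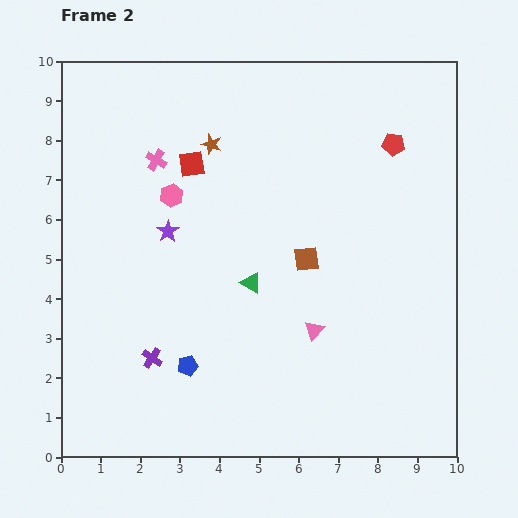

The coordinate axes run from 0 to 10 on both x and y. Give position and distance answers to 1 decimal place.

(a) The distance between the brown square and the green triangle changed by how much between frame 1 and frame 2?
-3.7

Distance in frame 1: 5.2. Distance in frame 2: 1.5.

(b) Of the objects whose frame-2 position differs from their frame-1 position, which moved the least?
the green triangle

(moved 0.6)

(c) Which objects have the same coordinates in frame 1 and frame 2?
the pink cross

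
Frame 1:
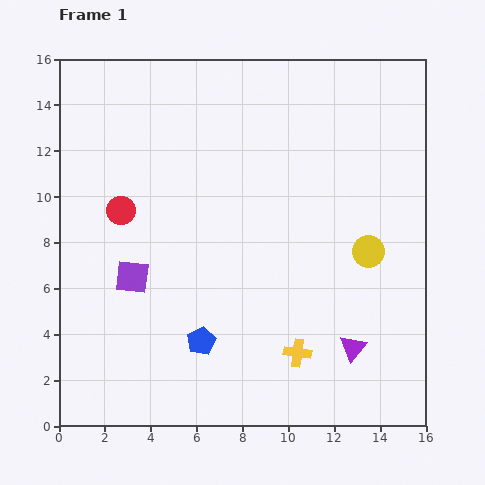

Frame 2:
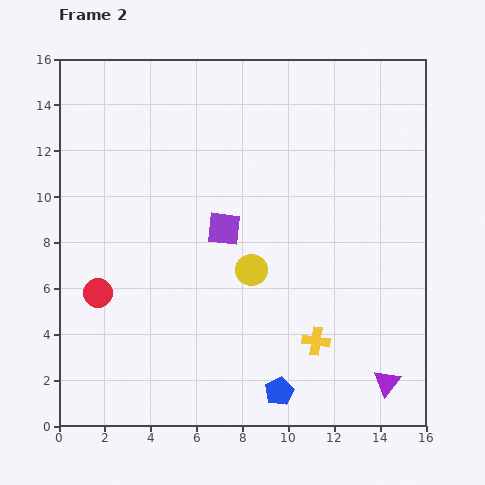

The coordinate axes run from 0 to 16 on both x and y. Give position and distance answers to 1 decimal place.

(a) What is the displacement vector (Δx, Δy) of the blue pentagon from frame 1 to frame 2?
(3.4, -2.2)

The blue pentagon was at (6.2, 3.7) in frame 1 and (9.6, 1.5) in frame 2.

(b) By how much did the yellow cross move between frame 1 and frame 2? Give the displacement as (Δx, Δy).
(0.8, 0.5)

The yellow cross was at (10.4, 3.2) in frame 1 and (11.2, 3.7) in frame 2.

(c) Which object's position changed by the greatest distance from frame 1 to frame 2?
the yellow circle

(moved 5.2; next 4.5)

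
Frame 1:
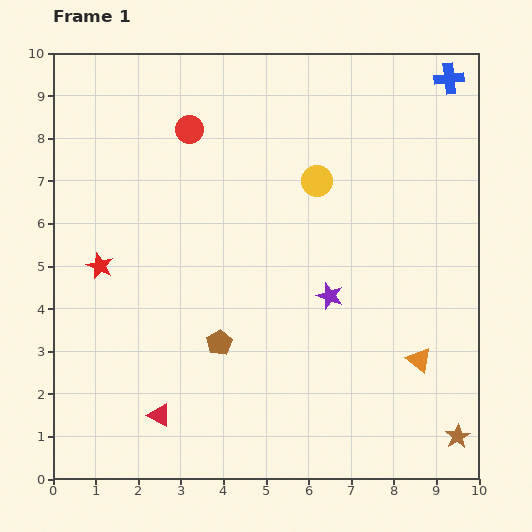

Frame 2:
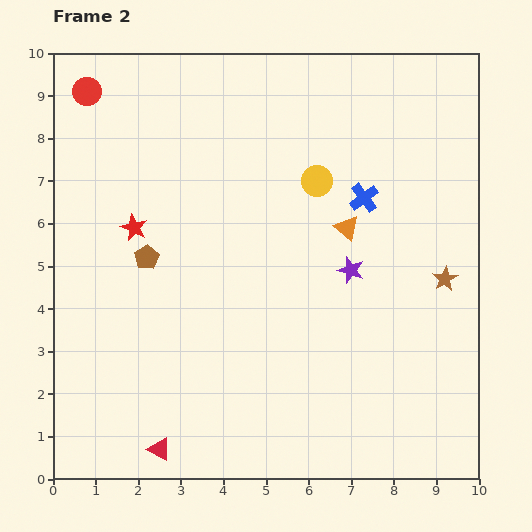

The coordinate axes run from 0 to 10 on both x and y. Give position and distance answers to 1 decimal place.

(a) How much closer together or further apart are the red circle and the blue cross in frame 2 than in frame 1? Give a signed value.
+0.8

Distance in frame 1: 6.2. Distance in frame 2: 7.0.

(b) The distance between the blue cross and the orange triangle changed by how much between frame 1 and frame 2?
-5.8

Distance in frame 1: 6.6. Distance in frame 2: 0.8.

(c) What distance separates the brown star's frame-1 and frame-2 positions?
3.7

The brown star moved from (9.5, 1.0) to (9.2, 4.7), a distance of √(0.3² + 3.7²) ≈ 3.7.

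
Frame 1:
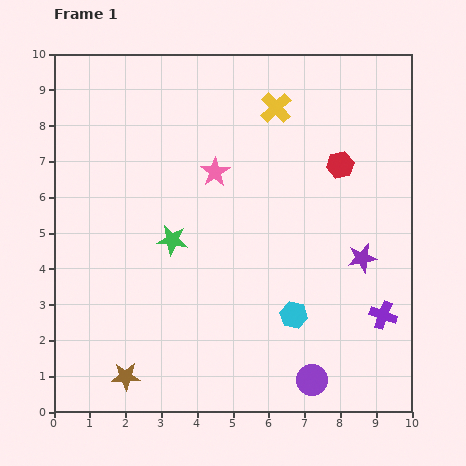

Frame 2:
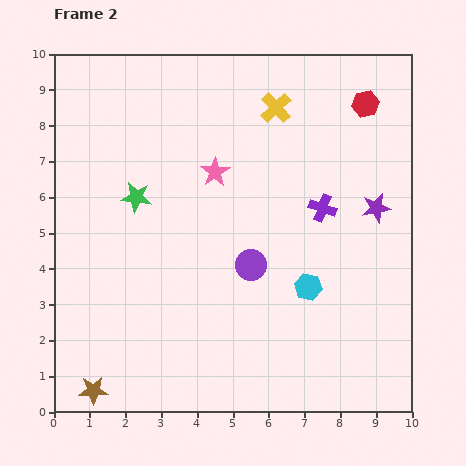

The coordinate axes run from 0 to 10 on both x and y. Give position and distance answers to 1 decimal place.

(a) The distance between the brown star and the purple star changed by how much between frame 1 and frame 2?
+2.0

Distance in frame 1: 7.4. Distance in frame 2: 9.4.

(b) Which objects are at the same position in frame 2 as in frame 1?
the pink star, the yellow cross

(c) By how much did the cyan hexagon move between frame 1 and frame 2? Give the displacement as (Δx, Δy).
(0.4, 0.8)

The cyan hexagon was at (6.7, 2.7) in frame 1 and (7.1, 3.5) in frame 2.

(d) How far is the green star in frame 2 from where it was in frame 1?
1.6

The green star moved from (3.3, 4.8) to (2.3, 6.0), a distance of √(1.0² + 1.2²) ≈ 1.6.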